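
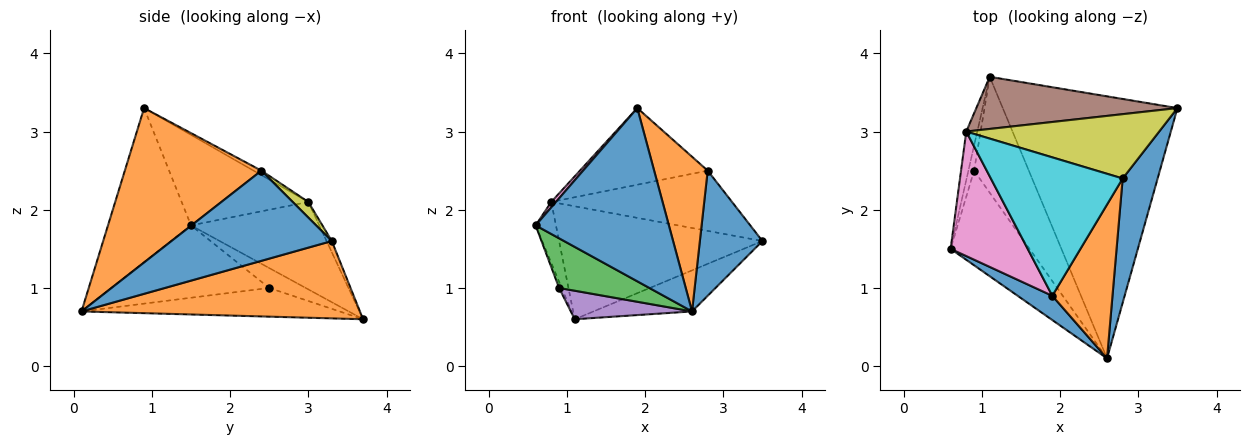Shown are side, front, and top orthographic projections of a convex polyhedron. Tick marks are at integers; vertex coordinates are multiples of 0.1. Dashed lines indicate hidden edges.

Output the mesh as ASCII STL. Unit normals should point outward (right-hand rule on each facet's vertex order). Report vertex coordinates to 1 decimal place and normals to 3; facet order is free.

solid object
 facet normal -0.525 -0.843 0.118
  outer loop
   vertex 1.9 0.9 3.3
   vertex 0.6 1.5 1.8
   vertex 2.6 0.1 0.7
  endloop
 endfacet
 facet normal 0.401 0.142 -0.905
  outer loop
   vertex 1.1 3.7 0.6
   vertex 3.5 3.3 1.6
   vertex 2.6 0.1 0.7
  endloop
 endfacet
 facet normal -0.630 -0.361 -0.687
  outer loop
   vertex 0.9 2.5 1.0
   vertex 2.6 0.1 0.7
   vertex 0.6 1.5 1.8
  endloop
 endfacet
 facet normal -0.959 0.069 -0.274
  outer loop
   vertex 0.9 2.5 1.0
   vertex 0.6 1.5 1.8
   vertex 1.1 3.7 0.6
  endloop
 endfacet
 facet normal -0.453 -0.213 -0.866
  outer loop
   vertex 0.9 2.5 1.0
   vertex 1.1 3.7 0.6
   vertex 2.6 0.1 0.7
  endloop
 endfacet
 facet normal -0.023 0.908 0.419
  outer loop
   vertex 0.8 3.0 2.1
   vertex 3.5 3.3 1.6
   vertex 1.1 3.7 0.6
  endloop
 endfacet
 facet normal -0.761 -0.028 0.648
  outer loop
   vertex 0.8 3.0 2.1
   vertex 0.6 1.5 1.8
   vertex 1.9 0.9 3.3
  endloop
 endfacet
 facet normal -0.980 0.155 -0.124
  outer loop
   vertex 0.8 3.0 2.1
   vertex 1.1 3.7 0.6
   vertex 0.6 1.5 1.8
  endloop
 endfacet
 facet normal 0.059 0.683 0.728
  outer loop
   vertex 2.8 2.4 2.5
   vertex 3.5 3.3 1.6
   vertex 0.8 3.0 2.1
  endloop
 endfacet
 facet normal -0.030 0.484 0.874
  outer loop
   vertex 2.8 2.4 2.5
   vertex 0.8 3.0 2.1
   vertex 1.9 0.9 3.3
  endloop
 endfacet
 facet normal 0.876 -0.342 0.340
  outer loop
   vertex 2.8 2.4 2.5
   vertex 2.6 0.1 0.7
   vertex 3.5 3.3 1.6
  endloop
 endfacet
 facet normal 0.875 -0.343 0.341
  outer loop
   vertex 2.8 2.4 2.5
   vertex 1.9 0.9 3.3
   vertex 2.6 0.1 0.7
  endloop
 endfacet
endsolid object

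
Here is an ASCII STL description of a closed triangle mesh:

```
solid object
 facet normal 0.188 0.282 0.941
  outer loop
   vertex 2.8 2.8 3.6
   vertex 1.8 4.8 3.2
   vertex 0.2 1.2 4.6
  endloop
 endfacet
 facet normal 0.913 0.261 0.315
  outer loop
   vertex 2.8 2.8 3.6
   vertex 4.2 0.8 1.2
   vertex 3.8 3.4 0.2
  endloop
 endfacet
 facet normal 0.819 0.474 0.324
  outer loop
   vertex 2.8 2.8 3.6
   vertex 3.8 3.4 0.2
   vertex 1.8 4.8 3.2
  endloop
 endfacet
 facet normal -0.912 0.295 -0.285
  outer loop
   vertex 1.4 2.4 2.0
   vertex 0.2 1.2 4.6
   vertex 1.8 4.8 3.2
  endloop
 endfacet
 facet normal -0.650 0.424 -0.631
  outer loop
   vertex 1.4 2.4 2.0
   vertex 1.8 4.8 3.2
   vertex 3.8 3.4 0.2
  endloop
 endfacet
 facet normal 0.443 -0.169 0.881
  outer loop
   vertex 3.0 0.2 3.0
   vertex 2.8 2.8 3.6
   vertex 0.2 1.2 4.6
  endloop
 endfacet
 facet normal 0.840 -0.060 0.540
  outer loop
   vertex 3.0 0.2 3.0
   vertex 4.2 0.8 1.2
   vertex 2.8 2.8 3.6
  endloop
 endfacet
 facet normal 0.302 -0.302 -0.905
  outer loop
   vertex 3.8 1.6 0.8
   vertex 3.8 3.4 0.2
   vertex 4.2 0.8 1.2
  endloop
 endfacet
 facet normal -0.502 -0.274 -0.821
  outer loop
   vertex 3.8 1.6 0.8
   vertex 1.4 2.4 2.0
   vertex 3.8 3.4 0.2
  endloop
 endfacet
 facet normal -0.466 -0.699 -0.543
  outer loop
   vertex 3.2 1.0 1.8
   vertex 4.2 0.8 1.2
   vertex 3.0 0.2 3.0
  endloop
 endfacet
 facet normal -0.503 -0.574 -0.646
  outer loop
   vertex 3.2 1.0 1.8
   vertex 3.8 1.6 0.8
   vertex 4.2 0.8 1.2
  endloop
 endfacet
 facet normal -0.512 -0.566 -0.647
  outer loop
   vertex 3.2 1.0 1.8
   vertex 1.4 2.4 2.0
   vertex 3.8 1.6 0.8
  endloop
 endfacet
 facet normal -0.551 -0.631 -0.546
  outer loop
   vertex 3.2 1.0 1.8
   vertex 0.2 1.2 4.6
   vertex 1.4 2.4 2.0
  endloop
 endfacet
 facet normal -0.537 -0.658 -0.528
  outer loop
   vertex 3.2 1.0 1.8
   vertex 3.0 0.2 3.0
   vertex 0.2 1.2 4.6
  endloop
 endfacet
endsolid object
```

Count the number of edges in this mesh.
21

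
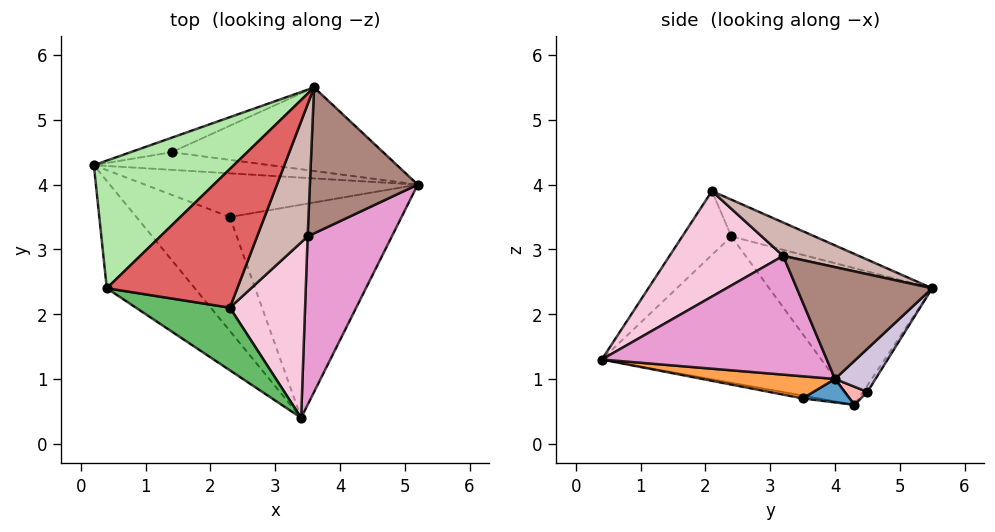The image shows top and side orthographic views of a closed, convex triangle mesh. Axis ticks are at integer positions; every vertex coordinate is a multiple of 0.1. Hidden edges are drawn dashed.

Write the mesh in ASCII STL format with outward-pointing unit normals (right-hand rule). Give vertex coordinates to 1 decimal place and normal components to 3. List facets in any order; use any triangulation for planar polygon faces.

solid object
 facet normal 0.085 0.100 -0.991
  outer loop
   vertex 2.3 3.5 0.7
   vertex 0.2 4.3 0.6
   vertex 5.2 4.0 1.0
  endloop
 endfacet
 facet normal -0.030 -0.200 -0.979
  outer loop
   vertex 2.3 3.5 0.7
   vertex 3.4 0.4 1.3
   vertex 0.2 4.3 0.6
  endloop
 endfacet
 facet normal 0.127 -0.145 -0.981
  outer loop
   vertex 2.3 3.5 0.7
   vertex 5.2 4.0 1.0
   vertex 3.4 0.4 1.3
  endloop
 endfacet
 facet normal -0.671 -0.623 -0.403
  outer loop
   vertex 0.4 2.4 3.2
   vertex 0.2 4.3 0.6
   vertex 3.4 0.4 1.3
  endloop
 endfacet
 facet normal -0.294 -0.852 0.433
  outer loop
   vertex 0.4 2.4 3.2
   vertex 3.4 0.4 1.3
   vertex 2.3 2.1 3.9
  endloop
 endfacet
 facet normal -0.518 0.671 0.530
  outer loop
   vertex 0.4 2.4 3.2
   vertex 3.6 5.5 2.4
   vertex 0.2 4.3 0.6
  endloop
 endfacet
 facet normal -0.240 0.467 0.851
  outer loop
   vertex 0.4 2.4 3.2
   vertex 2.3 2.1 3.9
   vertex 3.6 5.5 2.4
  endloop
 endfacet
 facet normal 0.096 0.355 -0.930
  outer loop
   vertex 1.4 4.5 0.8
   vertex 5.2 4.0 1.0
   vertex 0.2 4.3 0.6
  endloop
 endfacet
 facet normal -0.072 0.887 -0.456
  outer loop
   vertex 1.4 4.5 0.8
   vertex 0.2 4.3 0.6
   vertex 3.6 5.5 2.4
  endloop
 endfacet
 facet normal 0.133 0.748 -0.650
  outer loop
   vertex 1.4 4.5 0.8
   vertex 3.6 5.5 2.4
   vertex 5.2 4.0 1.0
  endloop
 endfacet
 facet normal 0.715 0.119 0.689
  outer loop
   vertex 3.5 3.2 2.9
   vertex 5.2 4.0 1.0
   vertex 3.6 5.5 2.4
  endloop
 endfacet
 facet normal 0.544 0.156 0.824
  outer loop
   vertex 3.5 3.2 2.9
   vertex 3.6 5.5 2.4
   vertex 2.3 2.1 3.9
  endloop
 endfacet
 facet normal 0.768 -0.338 0.544
  outer loop
   vertex 3.5 3.2 2.9
   vertex 3.4 0.4 1.3
   vertex 5.2 4.0 1.0
  endloop
 endfacet
 facet normal 0.766 -0.339 0.546
  outer loop
   vertex 3.5 3.2 2.9
   vertex 2.3 2.1 3.9
   vertex 3.4 0.4 1.3
  endloop
 endfacet
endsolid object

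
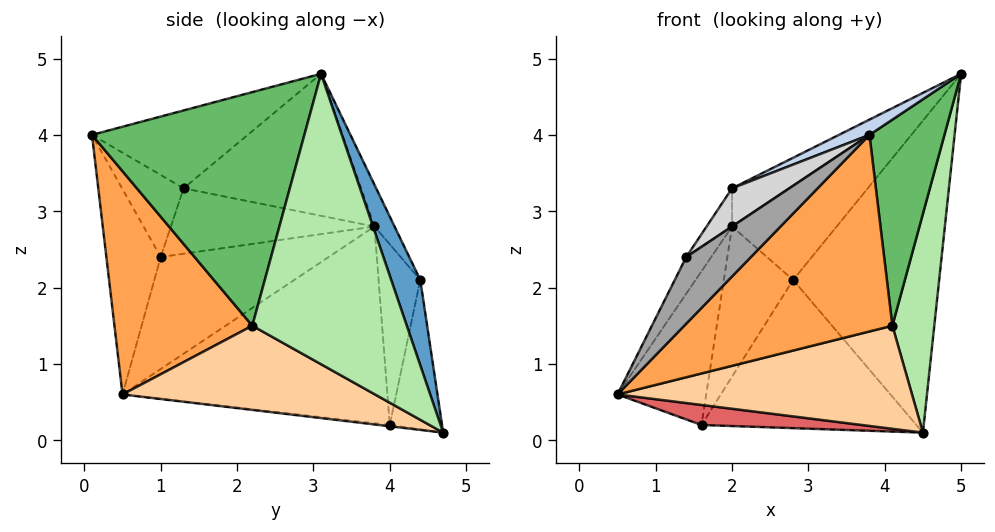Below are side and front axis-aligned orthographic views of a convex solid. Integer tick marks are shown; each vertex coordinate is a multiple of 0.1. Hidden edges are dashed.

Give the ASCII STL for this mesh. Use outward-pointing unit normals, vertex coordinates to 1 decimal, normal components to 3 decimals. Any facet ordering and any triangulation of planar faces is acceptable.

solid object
 facet normal 0.186 0.936 0.299
  outer loop
   vertex 2.8 4.4 2.1
   vertex 5.0 3.1 4.8
   vertex 4.5 4.7 0.1
  endloop
 endfacet
 facet normal -0.407 -0.080 0.910
  outer loop
   vertex 2.0 1.3 3.3
   vertex 3.8 0.1 4.0
   vertex 5.0 3.1 4.8
  endloop
 endfacet
 facet normal 0.466 -0.704 -0.535
  outer loop
   vertex 4.1 2.2 1.5
   vertex 3.8 0.1 4.0
   vertex 0.5 0.5 0.6
  endloop
 endfacet
 facet normal 0.423 -0.493 -0.760
  outer loop
   vertex 4.1 2.2 1.5
   vertex 0.5 0.5 0.6
   vertex 4.5 4.7 0.1
  endloop
 endfacet
 facet normal 0.930 -0.328 -0.164
  outer loop
   vertex 4.1 2.2 1.5
   vertex 5.0 3.1 4.8
   vertex 3.8 0.1 4.0
  endloop
 endfacet
 facet normal 0.948 -0.257 -0.188
  outer loop
   vertex 4.1 2.2 1.5
   vertex 4.5 4.7 0.1
   vertex 5.0 3.1 4.8
  endloop
 endfacet
 facet normal -0.007 -0.111 -0.994
  outer loop
   vertex 1.6 4.0 0.2
   vertex 4.5 4.7 0.1
   vertex 0.5 0.5 0.6
  endloop
 endfacet
 facet normal -0.236 0.970 -0.055
  outer loop
   vertex 1.6 4.0 0.2
   vertex 2.8 4.4 2.1
   vertex 4.5 4.7 0.1
  endloop
 endfacet
 facet normal -0.160 0.832 0.531
  outer loop
   vertex 2.0 3.8 2.8
   vertex 5.0 3.1 4.8
   vertex 2.8 4.4 2.1
  endloop
 endfacet
 facet normal -0.519 0.168 0.838
  outer loop
   vertex 2.0 3.8 2.8
   vertex 2.0 1.3 3.3
   vertex 5.0 3.1 4.8
  endloop
 endfacet
 facet normal -0.510 0.848 0.144
  outer loop
   vertex 2.0 3.8 2.8
   vertex 2.8 4.4 2.1
   vertex 1.6 4.0 0.2
  endloop
 endfacet
 facet normal -0.935 0.313 0.168
  outer loop
   vertex 2.0 3.8 2.8
   vertex 1.6 4.0 0.2
   vertex 0.5 0.5 0.6
  endloop
 endfacet
 facet normal -0.901 0.134 0.413
  outer loop
   vertex 1.4 1.0 2.4
   vertex 2.0 3.8 2.8
   vertex 0.5 0.5 0.6
  endloop
 endfacet
 facet normal -0.843 0.105 0.527
  outer loop
   vertex 1.4 1.0 2.4
   vertex 2.0 1.3 3.3
   vertex 2.0 3.8 2.8
  endloop
 endfacet
 facet normal -0.567 -0.675 0.471
  outer loop
   vertex 1.4 1.0 2.4
   vertex 0.5 0.5 0.6
   vertex 3.8 0.1 4.0
  endloop
 endfacet
 facet normal -0.596 -0.554 0.582
  outer loop
   vertex 1.4 1.0 2.4
   vertex 3.8 0.1 4.0
   vertex 2.0 1.3 3.3
  endloop
 endfacet
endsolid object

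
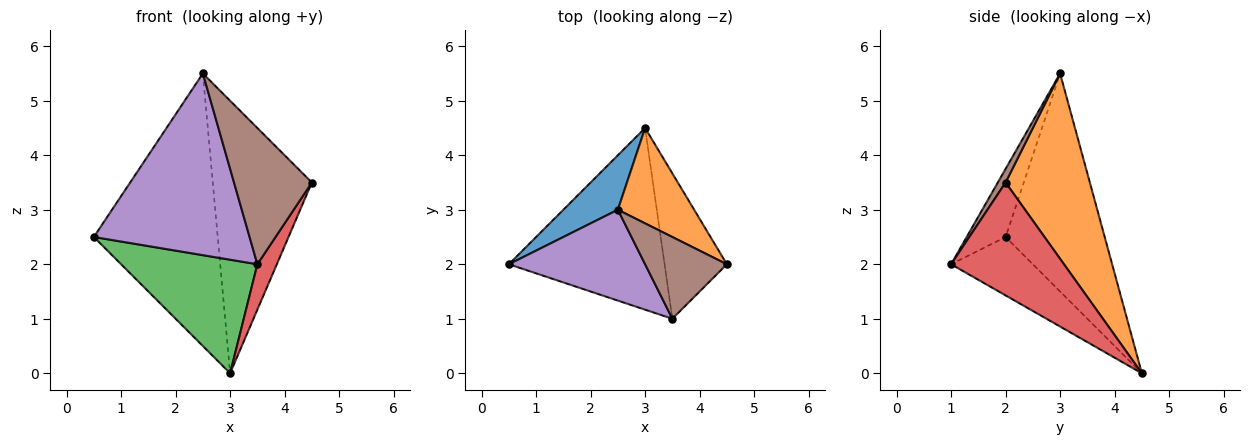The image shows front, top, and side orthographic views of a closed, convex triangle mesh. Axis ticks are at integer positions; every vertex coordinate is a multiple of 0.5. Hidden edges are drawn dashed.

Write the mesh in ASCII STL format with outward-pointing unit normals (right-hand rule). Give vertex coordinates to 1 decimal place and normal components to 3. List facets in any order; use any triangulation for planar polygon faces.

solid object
 facet normal -0.617 0.772 0.154
  outer loop
   vertex 2.5 3.0 5.5
   vertex 3.0 4.5 0.0
   vertex 0.5 2.0 2.5
  endloop
 endfacet
 facet normal 0.626 0.736 0.258
  outer loop
   vertex 2.5 3.0 5.5
   vertex 4.5 2.0 3.5
   vertex 3.0 4.5 0.0
  endloop
 endfacet
 facet normal -0.303 -0.505 -0.808
  outer loop
   vertex 3.5 1.0 2.0
   vertex 0.5 2.0 2.5
   vertex 3.0 4.5 0.0
  endloop
 endfacet
 facet normal 0.866 -0.149 -0.478
  outer loop
   vertex 3.5 1.0 2.0
   vertex 3.0 4.5 0.0
   vertex 4.5 2.0 3.5
  endloop
 endfacet
 facet normal -0.218 -0.873 0.436
  outer loop
   vertex 3.5 1.0 2.0
   vertex 2.5 3.0 5.5
   vertex 0.5 2.0 2.5
  endloop
 endfacet
 facet normal 0.085 -0.854 0.513
  outer loop
   vertex 3.5 1.0 2.0
   vertex 4.5 2.0 3.5
   vertex 2.5 3.0 5.5
  endloop
 endfacet
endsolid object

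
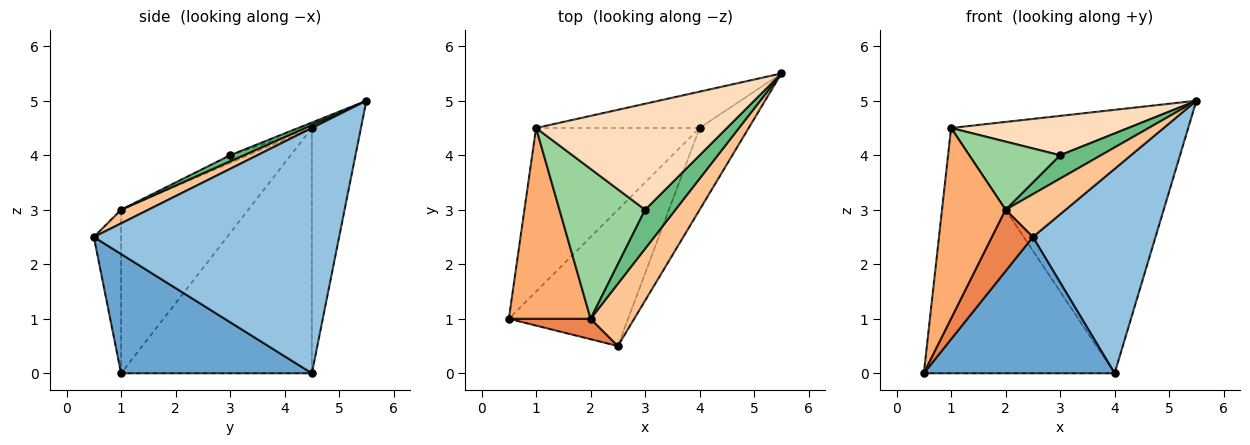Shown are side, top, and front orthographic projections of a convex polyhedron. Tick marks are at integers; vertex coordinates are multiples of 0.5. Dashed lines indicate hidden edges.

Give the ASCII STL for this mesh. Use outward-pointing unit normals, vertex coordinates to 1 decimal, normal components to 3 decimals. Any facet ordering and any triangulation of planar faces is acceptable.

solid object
 facet normal 0.577 -0.577 -0.577
  outer loop
   vertex 4.0 4.5 0.0
   vertex 2.5 0.5 2.5
   vertex 0.5 1.0 0.0
  endloop
 endfacet
 facet normal 0.880 -0.440 -0.176
  outer loop
   vertex 4.0 4.5 0.0
   vertex 5.5 5.5 5.0
   vertex 2.5 0.5 2.5
  endloop
 endfacet
 facet normal -0.640 0.640 -0.426
  outer loop
   vertex 1.0 4.5 4.5
   vertex 4.0 4.5 0.0
   vertex 0.5 1.0 0.0
  endloop
 endfacet
 facet normal -0.201 0.970 -0.134
  outer loop
   vertex 1.0 4.5 4.5
   vertex 5.5 5.5 5.0
   vertex 4.0 4.5 0.0
  endloop
 endfacet
 facet normal -0.535 -0.802 0.267
  outer loop
   vertex 2.0 1.0 3.0
   vertex 0.5 1.0 0.0
   vertex 2.5 0.5 2.5
  endloop
 endfacet
 facet normal -0.816 -0.408 0.408
  outer loop
   vertex 2.0 1.0 3.0
   vertex 1.0 4.5 4.5
   vertex 0.5 1.0 0.0
  endloop
 endfacet
 facet normal 0.249 -0.549 0.798
  outer loop
   vertex 2.0 1.0 3.0
   vertex 2.5 0.5 2.5
   vertex 5.5 5.5 5.0
  endloop
 endfacet
 facet normal -0.027 -0.348 0.937
  outer loop
   vertex 3.0 3.0 4.0
   vertex 5.5 5.5 5.0
   vertex 1.0 4.5 4.5
  endloop
 endfacet
 facet normal 0.169 -0.507 0.845
  outer loop
   vertex 3.0 3.0 4.0
   vertex 2.0 1.0 3.0
   vertex 5.5 5.5 5.0
  endloop
 endfacet
 facet normal -0.082 -0.412 0.907
  outer loop
   vertex 3.0 3.0 4.0
   vertex 1.0 4.5 4.5
   vertex 2.0 1.0 3.0
  endloop
 endfacet
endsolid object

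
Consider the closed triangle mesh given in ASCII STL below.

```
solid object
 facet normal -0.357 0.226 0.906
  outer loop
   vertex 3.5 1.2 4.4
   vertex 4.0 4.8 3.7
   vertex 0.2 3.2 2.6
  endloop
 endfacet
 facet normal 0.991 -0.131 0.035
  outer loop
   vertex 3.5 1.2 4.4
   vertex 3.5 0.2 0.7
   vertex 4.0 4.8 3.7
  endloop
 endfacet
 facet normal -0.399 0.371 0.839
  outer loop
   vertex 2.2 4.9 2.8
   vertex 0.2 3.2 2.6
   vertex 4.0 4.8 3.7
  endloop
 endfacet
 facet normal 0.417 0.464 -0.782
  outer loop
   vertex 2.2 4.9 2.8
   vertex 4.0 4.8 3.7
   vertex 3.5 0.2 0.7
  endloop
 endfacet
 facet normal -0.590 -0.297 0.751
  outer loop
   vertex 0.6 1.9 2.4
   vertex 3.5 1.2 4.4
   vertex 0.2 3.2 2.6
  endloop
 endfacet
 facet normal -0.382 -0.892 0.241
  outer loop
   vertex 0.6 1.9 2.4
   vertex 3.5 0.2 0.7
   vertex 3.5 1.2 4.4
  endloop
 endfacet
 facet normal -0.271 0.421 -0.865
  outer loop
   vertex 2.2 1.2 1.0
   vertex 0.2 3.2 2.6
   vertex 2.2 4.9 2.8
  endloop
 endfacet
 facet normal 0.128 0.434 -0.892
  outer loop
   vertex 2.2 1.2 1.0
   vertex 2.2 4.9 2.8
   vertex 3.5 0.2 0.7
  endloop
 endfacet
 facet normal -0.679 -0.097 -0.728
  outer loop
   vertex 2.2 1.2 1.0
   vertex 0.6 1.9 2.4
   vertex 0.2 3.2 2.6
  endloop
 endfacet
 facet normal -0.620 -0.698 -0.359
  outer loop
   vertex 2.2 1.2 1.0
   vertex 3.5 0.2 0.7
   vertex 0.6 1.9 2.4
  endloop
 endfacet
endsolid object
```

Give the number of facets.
10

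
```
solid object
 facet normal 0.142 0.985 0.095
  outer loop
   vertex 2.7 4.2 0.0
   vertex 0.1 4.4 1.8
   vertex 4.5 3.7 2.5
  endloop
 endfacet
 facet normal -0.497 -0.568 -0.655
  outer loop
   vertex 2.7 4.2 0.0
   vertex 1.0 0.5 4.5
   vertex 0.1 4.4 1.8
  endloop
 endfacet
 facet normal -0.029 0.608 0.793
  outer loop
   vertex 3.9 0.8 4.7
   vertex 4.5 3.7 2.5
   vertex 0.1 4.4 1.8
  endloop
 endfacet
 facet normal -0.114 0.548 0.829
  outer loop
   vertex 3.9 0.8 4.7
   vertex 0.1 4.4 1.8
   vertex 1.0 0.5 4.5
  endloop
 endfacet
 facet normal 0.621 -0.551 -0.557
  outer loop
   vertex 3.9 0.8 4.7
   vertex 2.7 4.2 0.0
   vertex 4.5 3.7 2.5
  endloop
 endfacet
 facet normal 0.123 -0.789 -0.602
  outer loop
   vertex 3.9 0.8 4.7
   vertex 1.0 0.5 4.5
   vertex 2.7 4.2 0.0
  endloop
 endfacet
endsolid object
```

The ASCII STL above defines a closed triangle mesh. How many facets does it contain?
6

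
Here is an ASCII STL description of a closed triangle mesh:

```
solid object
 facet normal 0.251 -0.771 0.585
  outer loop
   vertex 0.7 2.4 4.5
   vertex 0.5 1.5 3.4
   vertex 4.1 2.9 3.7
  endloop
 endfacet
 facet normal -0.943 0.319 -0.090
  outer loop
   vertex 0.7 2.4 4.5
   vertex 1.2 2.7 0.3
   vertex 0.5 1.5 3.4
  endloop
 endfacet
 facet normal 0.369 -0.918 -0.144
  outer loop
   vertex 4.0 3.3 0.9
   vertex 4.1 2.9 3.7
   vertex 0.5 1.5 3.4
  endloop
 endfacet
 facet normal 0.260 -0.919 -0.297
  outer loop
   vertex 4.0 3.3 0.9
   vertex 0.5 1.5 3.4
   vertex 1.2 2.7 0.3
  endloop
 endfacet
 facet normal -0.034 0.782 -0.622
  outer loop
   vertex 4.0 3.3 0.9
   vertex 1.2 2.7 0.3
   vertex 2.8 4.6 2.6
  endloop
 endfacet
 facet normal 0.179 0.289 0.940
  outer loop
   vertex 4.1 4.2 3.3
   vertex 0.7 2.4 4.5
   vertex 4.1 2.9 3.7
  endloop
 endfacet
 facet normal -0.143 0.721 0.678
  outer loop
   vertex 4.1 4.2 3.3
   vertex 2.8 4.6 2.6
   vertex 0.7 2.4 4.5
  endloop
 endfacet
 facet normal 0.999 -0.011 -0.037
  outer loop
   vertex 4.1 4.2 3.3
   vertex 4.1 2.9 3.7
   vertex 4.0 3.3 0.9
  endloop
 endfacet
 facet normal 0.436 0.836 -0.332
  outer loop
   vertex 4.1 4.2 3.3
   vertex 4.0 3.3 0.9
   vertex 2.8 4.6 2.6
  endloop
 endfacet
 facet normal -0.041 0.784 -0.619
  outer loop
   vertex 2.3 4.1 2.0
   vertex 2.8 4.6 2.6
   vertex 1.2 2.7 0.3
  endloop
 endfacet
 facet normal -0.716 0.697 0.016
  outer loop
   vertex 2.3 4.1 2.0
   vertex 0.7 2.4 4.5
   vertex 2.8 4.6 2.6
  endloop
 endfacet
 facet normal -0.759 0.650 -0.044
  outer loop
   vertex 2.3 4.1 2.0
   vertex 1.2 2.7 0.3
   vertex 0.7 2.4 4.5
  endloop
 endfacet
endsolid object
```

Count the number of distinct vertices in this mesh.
8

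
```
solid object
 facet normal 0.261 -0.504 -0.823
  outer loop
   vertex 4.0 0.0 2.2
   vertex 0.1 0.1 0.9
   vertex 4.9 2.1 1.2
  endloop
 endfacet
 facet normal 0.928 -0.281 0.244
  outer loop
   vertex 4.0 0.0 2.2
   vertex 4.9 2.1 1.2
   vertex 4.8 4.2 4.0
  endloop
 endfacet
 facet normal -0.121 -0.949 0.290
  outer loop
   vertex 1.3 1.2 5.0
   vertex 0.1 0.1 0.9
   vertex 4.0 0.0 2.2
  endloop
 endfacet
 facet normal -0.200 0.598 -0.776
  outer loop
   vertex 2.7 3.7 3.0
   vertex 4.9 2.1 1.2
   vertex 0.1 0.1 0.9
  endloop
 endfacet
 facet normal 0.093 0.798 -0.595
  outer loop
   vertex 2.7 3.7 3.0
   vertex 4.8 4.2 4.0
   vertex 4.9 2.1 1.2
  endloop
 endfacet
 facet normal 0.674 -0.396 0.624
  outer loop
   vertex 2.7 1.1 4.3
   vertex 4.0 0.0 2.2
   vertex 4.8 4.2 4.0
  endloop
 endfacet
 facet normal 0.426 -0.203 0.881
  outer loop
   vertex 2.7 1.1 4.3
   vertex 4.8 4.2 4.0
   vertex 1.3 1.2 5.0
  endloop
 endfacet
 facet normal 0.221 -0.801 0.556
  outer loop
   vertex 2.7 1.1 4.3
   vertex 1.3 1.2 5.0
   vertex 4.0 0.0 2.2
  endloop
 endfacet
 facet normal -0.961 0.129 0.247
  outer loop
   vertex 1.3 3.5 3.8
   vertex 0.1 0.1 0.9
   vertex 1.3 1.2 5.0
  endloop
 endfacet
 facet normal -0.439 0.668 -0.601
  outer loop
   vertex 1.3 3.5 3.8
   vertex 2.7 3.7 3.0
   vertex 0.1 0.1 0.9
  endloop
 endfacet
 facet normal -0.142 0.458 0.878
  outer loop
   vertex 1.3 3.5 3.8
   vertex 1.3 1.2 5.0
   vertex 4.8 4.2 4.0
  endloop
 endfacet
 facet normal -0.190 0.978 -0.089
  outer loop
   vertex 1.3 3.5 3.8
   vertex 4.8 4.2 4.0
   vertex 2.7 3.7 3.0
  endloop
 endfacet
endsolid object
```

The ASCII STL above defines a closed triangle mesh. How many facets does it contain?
12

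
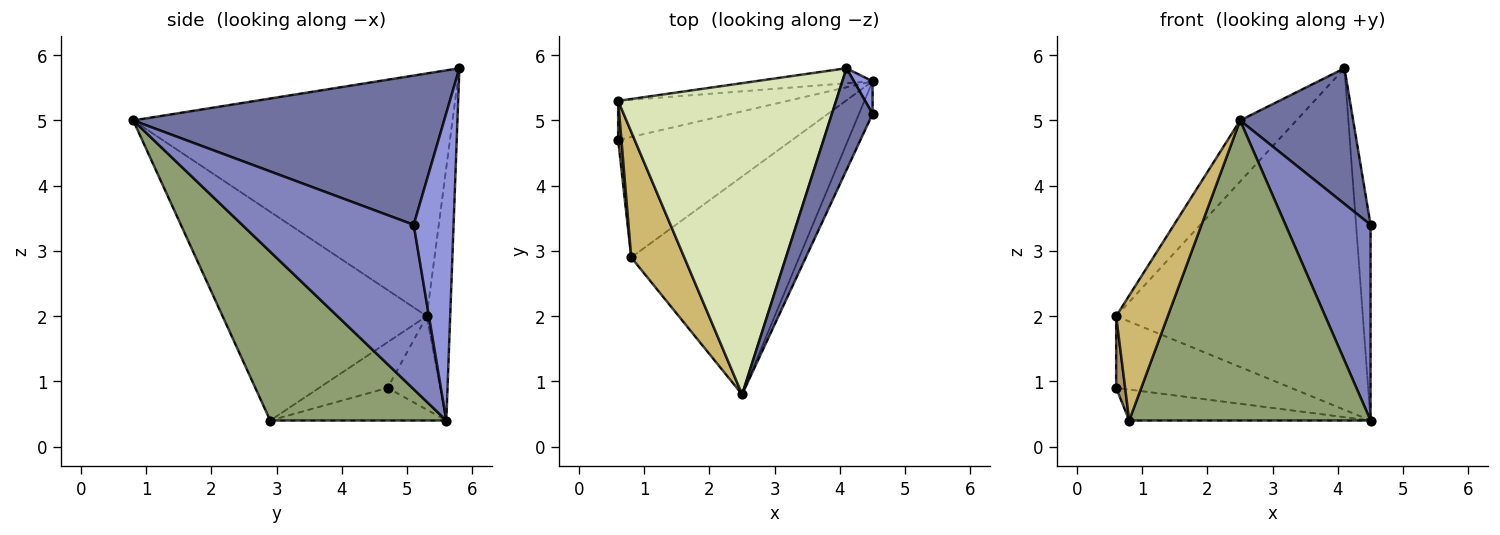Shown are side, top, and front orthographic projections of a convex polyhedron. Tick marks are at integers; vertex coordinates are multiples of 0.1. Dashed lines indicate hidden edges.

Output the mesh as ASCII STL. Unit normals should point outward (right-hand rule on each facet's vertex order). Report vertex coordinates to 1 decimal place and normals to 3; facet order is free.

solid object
 facet normal 0.910 -0.331 0.248
  outer loop
   vertex 4.1 5.8 5.8
   vertex 2.5 0.8 5.0
   vertex 4.5 5.1 3.4
  endloop
 endfacet
 facet normal 0.893 -0.443 -0.074
  outer loop
   vertex 4.5 5.6 0.4
   vertex 4.5 5.1 3.4
   vertex 2.5 0.8 5.0
  endloop
 endfacet
 facet normal 0.938 0.341 0.057
  outer loop
   vertex 4.5 5.6 0.4
   vertex 4.1 5.8 5.8
   vertex 4.5 5.1 3.4
  endloop
 endfacet
 facet normal -0.179 0.245 -0.953
  outer loop
   vertex 0.8 2.9 0.4
   vertex 0.6 4.7 0.9
   vertex 4.5 5.6 0.4
  endloop
 endfacet
 facet normal 0.508 -0.697 -0.506
  outer loop
   vertex 0.8 2.9 0.4
   vertex 4.5 5.6 0.4
   vertex 2.5 0.8 5.0
  endloop
 endfacet
 facet normal -0.255 0.849 -0.463
  outer loop
   vertex 0.6 5.3 2.0
   vertex 4.5 5.6 0.4
   vertex 0.6 4.7 0.9
  endloop
 endfacet
 facet normal -0.094 0.995 -0.044
  outer loop
   vertex 0.6 5.3 2.0
   vertex 4.1 5.8 5.8
   vertex 4.5 5.6 0.4
  endloop
 endfacet
 facet normal -0.738 0.130 0.662
  outer loop
   vertex 0.6 5.3 2.0
   vertex 2.5 0.8 5.0
   vertex 4.1 5.8 5.8
  endloop
 endfacet
 facet normal -0.989 -0.130 0.071
  outer loop
   vertex 0.6 5.3 2.0
   vertex 0.6 4.7 0.9
   vertex 0.8 2.9 0.4
  endloop
 endfacet
 facet normal -0.941 -0.238 0.239
  outer loop
   vertex 0.6 5.3 2.0
   vertex 0.8 2.9 0.4
   vertex 2.5 0.8 5.0
  endloop
 endfacet
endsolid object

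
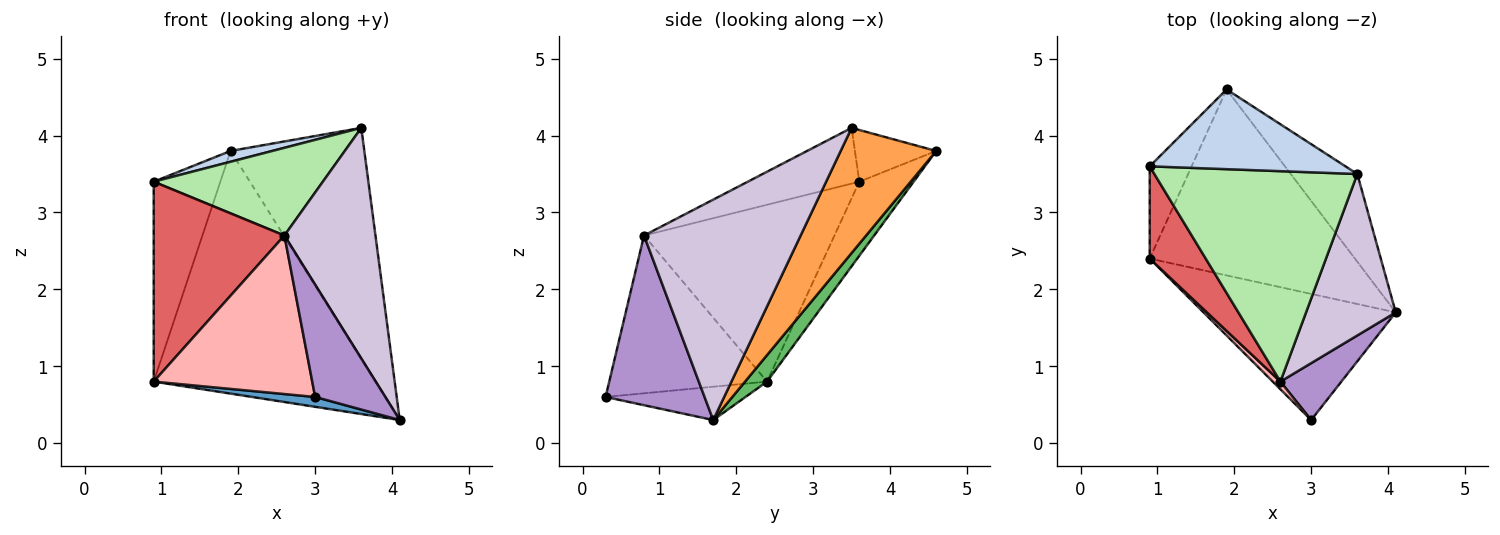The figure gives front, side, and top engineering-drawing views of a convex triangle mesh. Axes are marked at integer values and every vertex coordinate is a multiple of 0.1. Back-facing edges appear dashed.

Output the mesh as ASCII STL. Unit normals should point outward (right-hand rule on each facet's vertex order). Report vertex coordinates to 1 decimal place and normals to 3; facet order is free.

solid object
 facet normal -0.170 -0.077 -0.982
  outer loop
   vertex 0.9 2.4 0.8
   vertex 4.1 1.7 0.3
   vertex 3.0 0.3 0.6
  endloop
 endfacet
 facet normal -0.253 -0.130 0.959
  outer loop
   vertex 1.9 4.6 3.8
   vertex 0.9 3.6 3.4
   vertex 3.6 3.5 4.1
  endloop
 endfacet
 facet normal 0.555 0.778 -0.295
  outer loop
   vertex 1.9 4.6 3.8
   vertex 3.6 3.5 4.1
   vertex 4.1 1.7 0.3
  endloop
 endfacet
 facet normal -0.595 0.730 -0.337
  outer loop
   vertex 1.9 4.6 3.8
   vertex 0.9 2.4 0.8
   vertex 0.9 3.6 3.4
  endloop
 endfacet
 facet normal 0.078 0.791 -0.606
  outer loop
   vertex 1.9 4.6 3.8
   vertex 4.1 1.7 0.3
   vertex 0.9 2.4 0.8
  endloop
 endfacet
 facet normal -0.246 -0.373 0.895
  outer loop
   vertex 2.6 0.8 2.7
   vertex 3.6 3.5 4.1
   vertex 0.9 3.6 3.4
  endloop
 endfacet
 facet normal -0.798 -0.548 0.253
  outer loop
   vertex 2.6 0.8 2.7
   vertex 0.9 3.6 3.4
   vertex 0.9 2.4 0.8
  endloop
 endfacet
 facet normal -0.705 -0.708 0.034
  outer loop
   vertex 2.6 0.8 2.7
   vertex 0.9 2.4 0.8
   vertex 3.0 0.3 0.6
  endloop
 endfacet
 facet normal 0.783 -0.555 0.281
  outer loop
   vertex 2.6 0.8 2.7
   vertex 3.0 0.3 0.6
   vertex 4.1 1.7 0.3
  endloop
 endfacet
 facet normal 0.816 -0.474 0.332
  outer loop
   vertex 2.6 0.8 2.7
   vertex 4.1 1.7 0.3
   vertex 3.6 3.5 4.1
  endloop
 endfacet
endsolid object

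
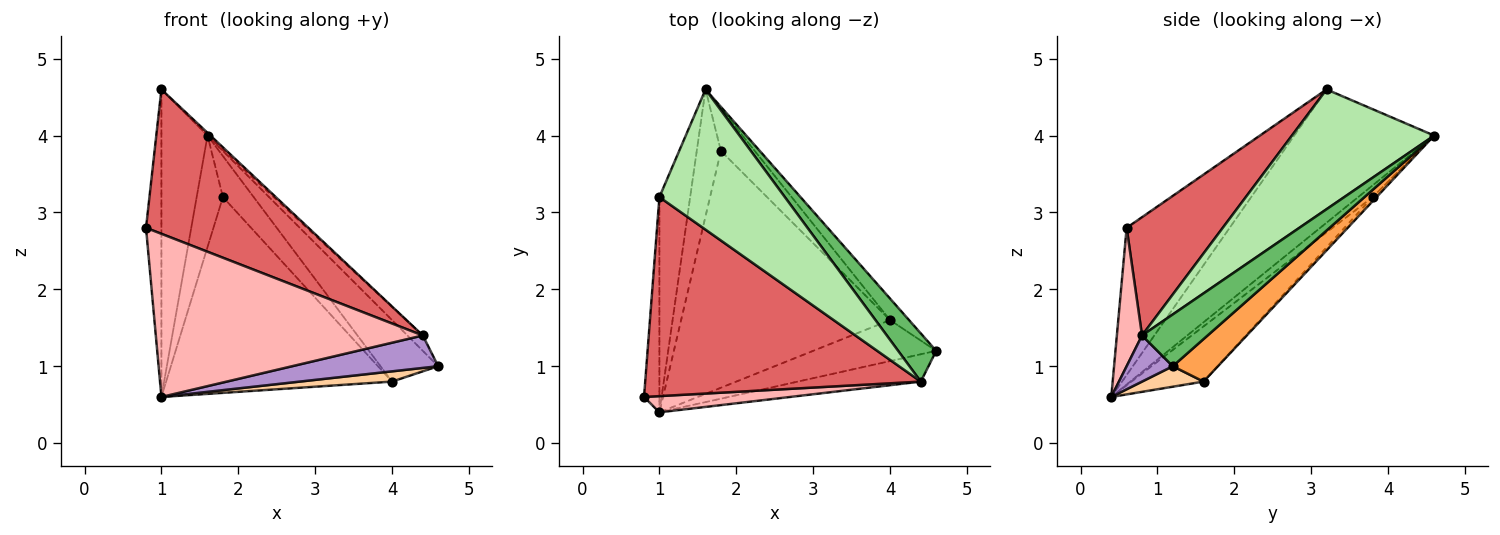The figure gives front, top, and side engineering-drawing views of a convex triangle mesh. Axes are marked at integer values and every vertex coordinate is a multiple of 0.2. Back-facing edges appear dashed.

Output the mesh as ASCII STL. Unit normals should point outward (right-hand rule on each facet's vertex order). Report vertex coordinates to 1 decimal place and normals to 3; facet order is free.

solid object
 facet normal -0.984 0.147 -0.103
  outer loop
   vertex 1.0 3.2 4.6
   vertex 1.0 0.4 0.6
   vertex 0.8 0.6 2.8
  endloop
 endfacet
 facet normal -0.928 0.306 -0.214
  outer loop
   vertex 1.0 3.2 4.6
   vertex 1.6 4.6 4.0
   vertex 1.0 0.4 0.6
  endloop
 endfacet
 facet normal 0.595 0.759 -0.266
  outer loop
   vertex 4.0 1.6 0.8
   vertex 1.6 4.6 4.0
   vertex 4.6 1.2 1.0
  endloop
 endfacet
 facet normal 0.160 -0.239 -0.958
  outer loop
   vertex 4.0 1.6 0.8
   vertex 4.6 1.2 1.0
   vertex 1.0 0.4 0.6
  endloop
 endfacet
 facet normal 0.792 0.186 0.582
  outer loop
   vertex 4.4 0.8 1.4
   vertex 4.6 1.2 1.0
   vertex 1.6 4.6 4.0
  endloop
 endfacet
 facet normal 0.691 0.014 0.723
  outer loop
   vertex 4.4 0.8 1.4
   vertex 1.6 4.6 4.0
   vertex 1.0 3.2 4.6
  endloop
 endfacet
 facet normal 0.328 -0.555 0.765
  outer loop
   vertex 4.4 0.8 1.4
   vertex 1.0 3.2 4.6
   vertex 0.8 0.6 2.8
  endloop
 endfacet
 facet normal 0.093 -0.991 0.099
  outer loop
   vertex 4.4 0.8 1.4
   vertex 0.8 0.6 2.8
   vertex 1.0 0.4 0.6
  endloop
 endfacet
 facet normal 0.235 -0.744 -0.626
  outer loop
   vertex 4.4 0.8 1.4
   vertex 1.0 0.4 0.6
   vertex 4.6 1.2 1.0
  endloop
 endfacet
 facet normal -0.342 0.620 -0.706
  outer loop
   vertex 1.8 3.8 3.2
   vertex 1.0 0.4 0.6
   vertex 1.6 4.6 4.0
  endloop
 endfacet
 facet normal -0.087 0.694 -0.715
  outer loop
   vertex 1.8 3.8 3.2
   vertex 1.6 4.6 4.0
   vertex 4.0 1.6 0.8
  endloop
 endfacet
 facet normal -0.199 0.624 -0.755
  outer loop
   vertex 1.8 3.8 3.2
   vertex 4.0 1.6 0.8
   vertex 1.0 0.4 0.6
  endloop
 endfacet
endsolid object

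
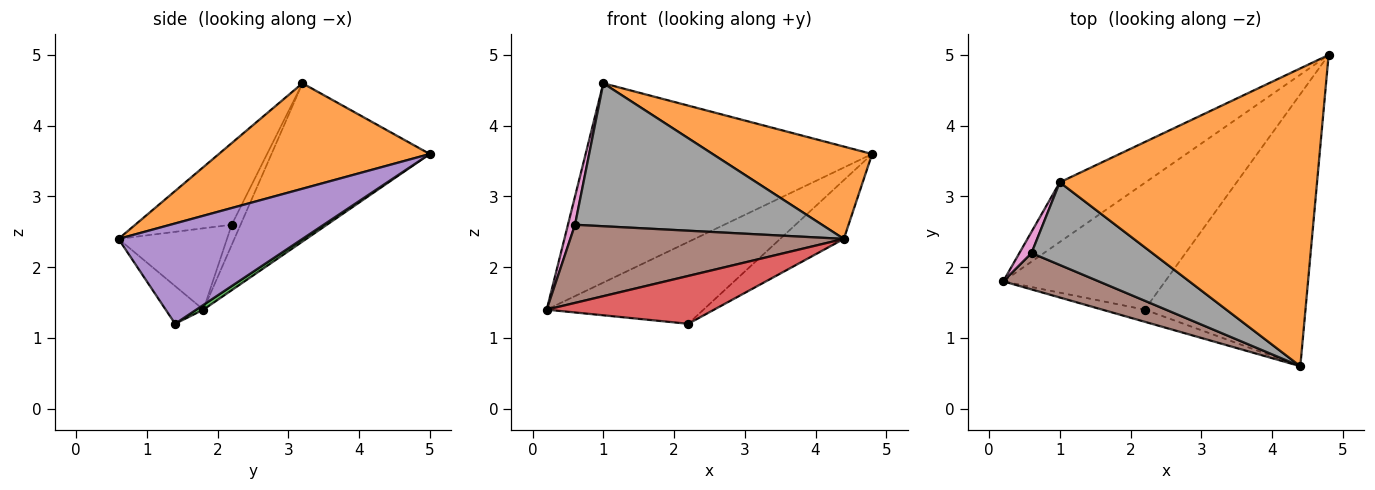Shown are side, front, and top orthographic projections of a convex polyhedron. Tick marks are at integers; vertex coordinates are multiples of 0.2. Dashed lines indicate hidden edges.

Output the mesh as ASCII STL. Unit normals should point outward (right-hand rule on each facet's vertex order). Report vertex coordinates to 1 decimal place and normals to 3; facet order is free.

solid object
 facet normal -0.468 0.847 -0.253
  outer loop
   vertex 1.0 3.2 4.6
   vertex 4.8 5.0 3.6
   vertex 0.2 1.8 1.4
  endloop
 endfacet
 facet normal 0.365 -0.276 0.889
  outer loop
   vertex 1.0 3.2 4.6
   vertex 4.4 0.6 2.4
   vertex 4.8 5.0 3.6
  endloop
 endfacet
 facet normal 0.024 0.542 -0.840
  outer loop
   vertex 2.2 1.4 1.2
   vertex 0.2 1.8 1.4
   vertex 4.8 5.0 3.6
  endloop
 endfacet
 facet normal -0.213 -0.947 -0.240
  outer loop
   vertex 2.2 1.4 1.2
   vertex 4.4 0.6 2.4
   vertex 0.2 1.8 1.4
  endloop
 endfacet
 facet normal 0.521 0.180 -0.834
  outer loop
   vertex 2.2 1.4 1.2
   vertex 4.8 5.0 3.6
   vertex 4.4 0.6 2.4
  endloop
 endfacet
 facet normal -0.338 -0.853 0.397
  outer loop
   vertex 0.6 2.2 2.6
   vertex 0.2 1.8 1.4
   vertex 4.4 0.6 2.4
  endloop
 endfacet
 facet normal -0.707 -0.566 0.424
  outer loop
   vertex 0.6 2.2 2.6
   vertex 1.0 3.2 4.6
   vertex 0.2 1.8 1.4
  endloop
 endfacet
 facet normal -0.320 -0.820 0.474
  outer loop
   vertex 0.6 2.2 2.6
   vertex 4.4 0.6 2.4
   vertex 1.0 3.2 4.6
  endloop
 endfacet
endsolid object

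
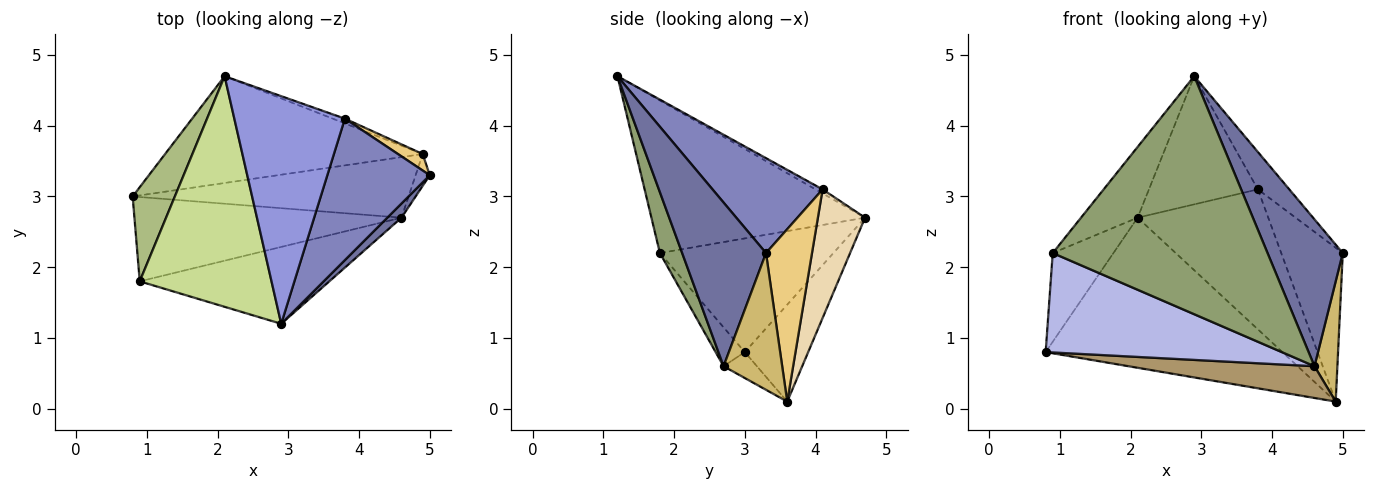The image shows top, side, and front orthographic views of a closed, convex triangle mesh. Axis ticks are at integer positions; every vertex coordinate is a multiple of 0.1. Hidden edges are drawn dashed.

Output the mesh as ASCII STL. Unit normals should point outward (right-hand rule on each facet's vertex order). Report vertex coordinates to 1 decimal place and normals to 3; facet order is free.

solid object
 facet normal 0.743 -0.666 0.064
  outer loop
   vertex 4.6 2.7 0.6
   vertex 5.0 3.3 2.2
   vertex 2.9 1.2 4.7
  endloop
 endfacet
 facet normal 0.667 0.190 0.720
  outer loop
   vertex 3.8 4.1 3.1
   vertex 2.9 1.2 4.7
   vertex 5.0 3.3 2.2
  endloop
 endfacet
 facet normal -0.032 0.490 0.871
  outer loop
   vertex 3.8 4.1 3.1
   vertex 2.1 4.7 2.7
   vertex 2.9 1.2 4.7
  endloop
 endfacet
 facet normal -0.094 -0.759 -0.644
  outer loop
   vertex 0.9 1.8 2.2
   vertex 0.8 3.0 0.8
   vertex 4.6 2.7 0.6
  endloop
 endfacet
 facet normal 0.098 -0.947 -0.306
  outer loop
   vertex 0.9 1.8 2.2
   vertex 4.6 2.7 0.6
   vertex 2.9 1.2 4.7
  endloop
 endfacet
 facet normal -0.891 0.312 0.331
  outer loop
   vertex 0.9 1.8 2.2
   vertex 2.1 4.7 2.7
   vertex 0.8 3.0 0.8
  endloop
 endfacet
 facet normal -0.742 0.197 0.641
  outer loop
   vertex 0.9 1.8 2.2
   vertex 2.9 1.2 4.7
   vertex 2.1 4.7 2.7
  endloop
 endfacet
 facet normal -0.213 0.796 -0.566
  outer loop
   vertex 4.9 3.6 0.1
   vertex 0.8 3.0 0.8
   vertex 2.1 4.7 2.7
  endloop
 endfacet
 facet normal -0.083 -0.463 -0.883
  outer loop
   vertex 4.9 3.6 0.1
   vertex 4.6 2.7 0.6
   vertex 0.8 3.0 0.8
  endloop
 endfacet
 facet normal 0.927 -0.362 -0.096
  outer loop
   vertex 4.9 3.6 0.1
   vertex 5.0 3.3 2.2
   vertex 4.6 2.7 0.6
  endloop
 endfacet
 facet normal 0.596 0.798 0.086
  outer loop
   vertex 4.9 3.6 0.1
   vertex 3.8 4.1 3.1
   vertex 5.0 3.3 2.2
  endloop
 endfacet
 facet normal 0.339 0.940 -0.032
  outer loop
   vertex 4.9 3.6 0.1
   vertex 2.1 4.7 2.7
   vertex 3.8 4.1 3.1
  endloop
 endfacet
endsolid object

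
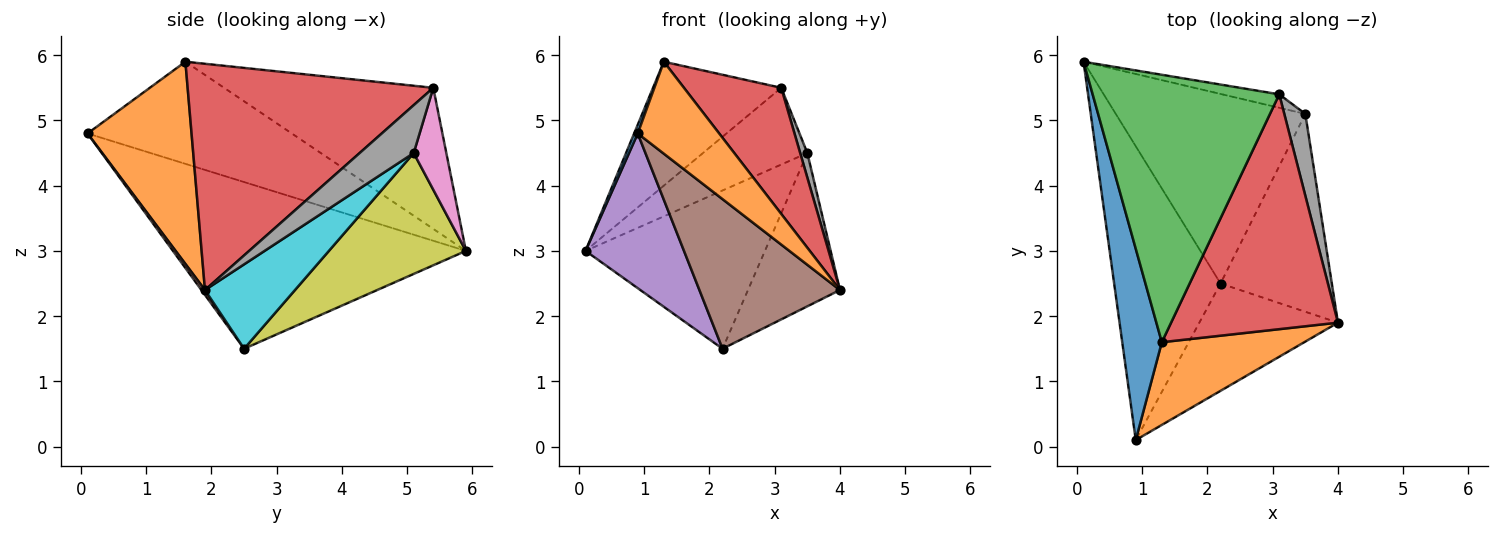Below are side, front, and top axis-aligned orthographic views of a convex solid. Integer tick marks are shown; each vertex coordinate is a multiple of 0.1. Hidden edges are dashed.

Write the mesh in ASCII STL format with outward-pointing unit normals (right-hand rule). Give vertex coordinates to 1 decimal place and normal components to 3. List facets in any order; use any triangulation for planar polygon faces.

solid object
 facet normal -0.932 -0.016 0.361
  outer loop
   vertex 1.3 1.6 5.9
   vertex 0.1 5.9 3.0
   vertex 0.9 0.1 4.8
  endloop
 endfacet
 facet normal 0.689 -0.539 0.485
  outer loop
   vertex 1.3 1.6 5.9
   vertex 0.9 0.1 4.8
   vertex 4.0 1.9 2.4
  endloop
 endfacet
 facet normal -0.566 0.347 0.748
  outer loop
   vertex 3.1 5.4 5.5
   vertex 0.1 5.9 3.0
   vertex 1.3 1.6 5.9
  endloop
 endfacet
 facet normal 0.767 -0.304 0.565
  outer loop
   vertex 3.1 5.4 5.5
   vertex 1.3 1.6 5.9
   vertex 4.0 1.9 2.4
  endloop
 endfacet
 facet normal -0.811 -0.273 -0.518
  outer loop
   vertex 2.2 2.5 1.5
   vertex 0.9 0.1 4.8
   vertex 0.1 5.9 3.0
  endloop
 endfacet
 facet normal 0.021 -0.812 -0.583
  outer loop
   vertex 2.2 2.5 1.5
   vertex 4.0 1.9 2.4
   vertex 0.9 0.1 4.8
  endloop
 endfacet
 facet normal 0.294 0.941 -0.165
  outer loop
   vertex 3.5 5.1 4.5
   vertex 0.1 5.9 3.0
   vertex 3.1 5.4 5.5
  endloop
 endfacet
 facet normal 0.909 -0.120 0.400
  outer loop
   vertex 3.5 5.1 4.5
   vertex 3.1 5.4 5.5
   vertex 4.0 1.9 2.4
  endloop
 endfacet
 facet normal 0.440 0.576 -0.689
  outer loop
   vertex 3.5 5.1 4.5
   vertex 2.2 2.5 1.5
   vertex 0.1 5.9 3.0
  endloop
 endfacet
 facet normal 0.514 0.525 -0.678
  outer loop
   vertex 3.5 5.1 4.5
   vertex 4.0 1.9 2.4
   vertex 2.2 2.5 1.5
  endloop
 endfacet
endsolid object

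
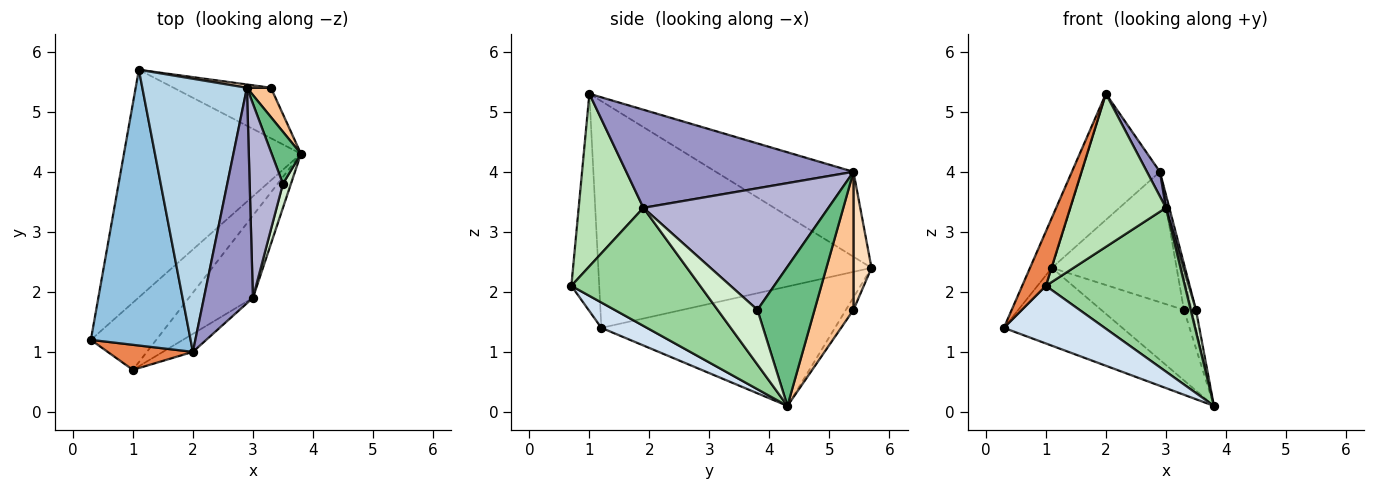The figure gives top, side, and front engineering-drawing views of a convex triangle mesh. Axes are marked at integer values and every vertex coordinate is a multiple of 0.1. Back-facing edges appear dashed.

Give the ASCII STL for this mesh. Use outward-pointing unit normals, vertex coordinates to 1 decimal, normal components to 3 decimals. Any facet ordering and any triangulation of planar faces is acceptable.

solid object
 facet normal -0.538 0.273 -0.798
  outer loop
   vertex 1.1 5.7 2.4
   vertex 3.8 4.3 0.1
   vertex 0.3 1.2 1.4
  endloop
 endfacet
 facet normal -0.913 0.073 0.402
  outer loop
   vertex 2.0 1.0 5.3
   vertex 1.1 5.7 2.4
   vertex 0.3 1.2 1.4
  endloop
 endfacet
 facet normal -0.593 0.337 0.731
  outer loop
   vertex 2.9 5.4 4.0
   vertex 1.1 5.7 2.4
   vertex 2.0 1.0 5.3
  endloop
 endfacet
 facet normal 0.282 -0.624 -0.728
  outer loop
   vertex 1.0 0.7 2.1
   vertex 0.3 1.2 1.4
   vertex 3.8 4.3 0.1
  endloop
 endfacet
 facet normal -0.730 -0.621 0.286
  outer loop
   vertex 1.0 0.7 2.1
   vertex 2.0 1.0 5.3
   vertex 0.3 1.2 1.4
  endloop
 endfacet
 facet normal -0.074 0.811 -0.581
  outer loop
   vertex 3.3 5.4 1.7
   vertex 3.8 4.3 0.1
   vertex 1.1 5.7 2.4
  endloop
 endfacet
 facet normal 0.966 0.195 0.168
  outer loop
   vertex 3.3 5.4 1.7
   vertex 2.9 5.4 4.0
   vertex 3.8 4.3 0.1
  endloop
 endfacet
 facet normal 0.143 0.989 0.025
  outer loop
   vertex 3.3 5.4 1.7
   vertex 1.1 5.7 2.4
   vertex 2.9 5.4 4.0
  endloop
 endfacet
 facet normal 0.976 0.071 0.205
  outer loop
   vertex 3.5 3.8 1.7
   vertex 3.8 4.3 0.1
   vertex 2.9 5.4 4.0
  endloop
 endfacet
 facet normal 0.638 -0.688 -0.346
  outer loop
   vertex 3.0 1.9 3.4
   vertex 1.0 0.7 2.1
   vertex 3.8 4.3 0.1
  endloop
 endfacet
 facet normal 0.558 -0.824 -0.097
  outer loop
   vertex 3.0 1.9 3.4
   vertex 2.0 1.0 5.3
   vertex 1.0 0.7 2.1
  endloop
 endfacet
 facet normal 0.981 -0.130 0.143
  outer loop
   vertex 3.0 1.9 3.4
   vertex 3.8 4.3 0.1
   vertex 3.5 3.8 1.7
  endloop
 endfacet
 facet normal 0.894 -0.051 0.446
  outer loop
   vertex 3.0 1.9 3.4
   vertex 2.9 5.4 4.0
   vertex 2.0 1.0 5.3
  endloop
 endfacet
 facet normal 0.964 -0.018 0.264
  outer loop
   vertex 3.0 1.9 3.4
   vertex 3.5 3.8 1.7
   vertex 2.9 5.4 4.0
  endloop
 endfacet
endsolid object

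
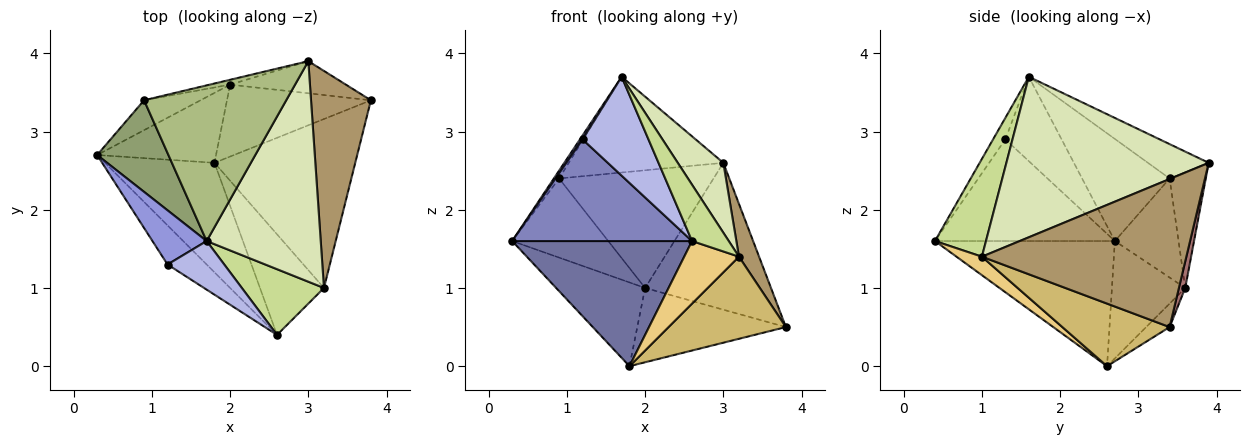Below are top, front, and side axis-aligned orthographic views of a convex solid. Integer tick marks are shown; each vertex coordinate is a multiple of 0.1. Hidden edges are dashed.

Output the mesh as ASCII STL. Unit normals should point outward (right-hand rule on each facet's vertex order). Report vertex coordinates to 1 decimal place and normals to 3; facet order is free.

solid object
 facet normal -0.601 -0.601 -0.526
  outer loop
   vertex 1.8 2.6 0.0
   vertex 2.6 0.4 1.6
   vertex 0.3 2.7 1.6
  endloop
 endfacet
 facet normal -0.682 -0.682 -0.262
  outer loop
   vertex 1.2 1.3 2.9
   vertex 0.3 2.7 1.6
   vertex 2.6 0.4 1.6
  endloop
 endfacet
 facet normal -0.841 -0.039 0.540
  outer loop
   vertex 1.2 1.3 2.9
   vertex 1.7 1.6 3.7
   vertex 0.3 2.7 1.6
  endloop
 endfacet
 facet normal -0.165 -0.885 0.435
  outer loop
   vertex 1.2 1.3 2.9
   vertex 2.6 0.4 1.6
   vertex 1.7 1.6 3.7
  endloop
 endfacet
 facet normal -0.819 0.049 0.572
  outer loop
   vertex 0.9 3.4 2.4
   vertex 0.3 2.7 1.6
   vertex 1.7 1.6 3.7
  endloop
 endfacet
 facet normal -0.202 0.513 0.834
  outer loop
   vertex 0.9 3.4 2.4
   vertex 1.7 1.6 3.7
   vertex 3.0 3.9 2.6
  endloop
 endfacet
 facet normal 0.671 -0.483 0.563
  outer loop
   vertex 3.2 1.0 1.4
   vertex 1.7 1.6 3.7
   vertex 2.6 0.4 1.6
  endloop
 endfacet
 facet normal 0.802 -0.181 0.570
  outer loop
   vertex 3.2 1.0 1.4
   vertex 3.0 3.9 2.6
   vertex 1.7 1.6 3.7
  endloop
 endfacet
 facet normal 0.923 -0.091 0.373
  outer loop
   vertex 3.2 1.0 1.4
   vertex 3.8 3.4 0.5
   vertex 3.0 3.9 2.6
  endloop
 endfacet
 facet normal 0.371 -0.406 -0.835
  outer loop
   vertex 3.2 1.0 1.4
   vertex 1.8 2.6 0.0
   vertex 3.8 3.4 0.5
  endloop
 endfacet
 facet normal 0.238 -0.513 -0.825
  outer loop
   vertex 3.2 1.0 1.4
   vertex 2.6 0.4 1.6
   vertex 1.8 2.6 0.0
  endloop
 endfacet
 facet normal -0.113 0.714 -0.691
  outer loop
   vertex 2.0 3.6 1.0
   vertex 3.8 3.4 0.5
   vertex 1.8 2.6 0.0
  endloop
 endfacet
 facet normal 0.049 0.976 -0.214
  outer loop
   vertex 2.0 3.6 1.0
   vertex 3.0 3.9 2.6
   vertex 3.8 3.4 0.5
  endloop
 endfacet
 facet normal -0.228 0.973 -0.040
  outer loop
   vertex 2.0 3.6 1.0
   vertex 0.9 3.4 2.4
   vertex 3.0 3.9 2.6
  endloop
 endfacet
 facet normal -0.535 0.649 -0.542
  outer loop
   vertex 2.0 3.6 1.0
   vertex 1.8 2.6 0.0
   vertex 0.3 2.7 1.6
  endloop
 endfacet
 facet normal -0.527 0.795 -0.300
  outer loop
   vertex 2.0 3.6 1.0
   vertex 0.3 2.7 1.6
   vertex 0.9 3.4 2.4
  endloop
 endfacet
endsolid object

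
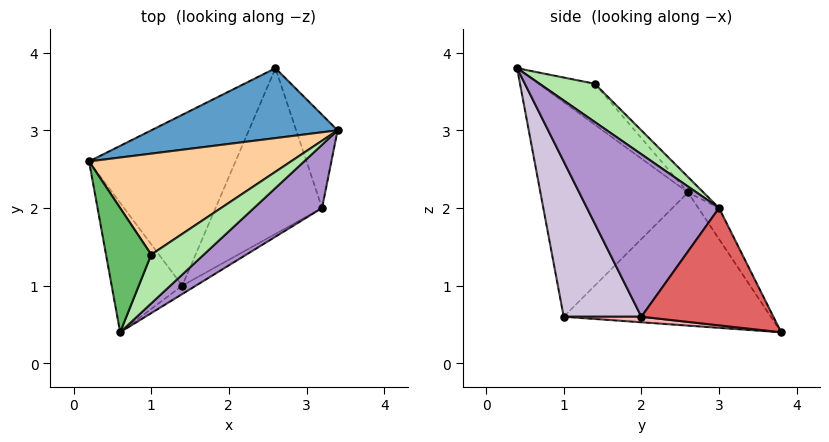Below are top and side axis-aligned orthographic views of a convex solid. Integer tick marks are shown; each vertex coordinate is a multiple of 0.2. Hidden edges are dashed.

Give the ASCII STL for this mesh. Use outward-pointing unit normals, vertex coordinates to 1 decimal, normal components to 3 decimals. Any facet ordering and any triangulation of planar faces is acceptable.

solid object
 facet normal -0.080 0.875 0.477
  outer loop
   vertex 2.6 3.8 0.4
   vertex 0.2 2.6 2.2
   vertex 3.4 3.0 2.0
  endloop
 endfacet
 facet normal -0.882 -0.371 -0.290
  outer loop
   vertex 1.4 1.0 0.6
   vertex 0.6 0.4 3.8
   vertex 0.2 2.6 2.2
  endloop
 endfacet
 facet normal -0.655 0.229 -0.720
  outer loop
   vertex 1.4 1.0 0.6
   vertex 0.2 2.6 2.2
   vertex 2.6 3.8 0.4
  endloop
 endfacet
 facet normal -0.051 0.744 0.667
  outer loop
   vertex 1.0 1.4 3.6
   vertex 3.4 3.0 2.0
   vertex 0.2 2.6 2.2
  endloop
 endfacet
 facet normal -0.620 0.385 0.684
  outer loop
   vertex 1.0 1.4 3.6
   vertex 0.2 2.6 2.2
   vertex 0.6 0.4 3.8
  endloop
 endfacet
 facet normal 0.587 -0.073 0.807
  outer loop
   vertex 1.0 1.4 3.6
   vertex 0.6 0.4 3.8
   vertex 3.4 3.0 2.0
  endloop
 endfacet
 facet normal 0.909 0.267 -0.321
  outer loop
   vertex 3.2 2.0 0.6
   vertex 2.6 3.8 0.4
   vertex 3.4 3.0 2.0
  endloop
 endfacet
 facet normal 0.052 -0.093 -0.994
  outer loop
   vertex 3.2 2.0 0.6
   vertex 1.4 1.0 0.6
   vertex 2.6 3.8 0.4
  endloop
 endfacet
 facet normal 0.746 -0.587 0.313
  outer loop
   vertex 3.2 2.0 0.6
   vertex 3.4 3.0 2.0
   vertex 0.6 0.4 3.8
  endloop
 endfacet
 facet normal 0.485 -0.873 -0.042
  outer loop
   vertex 3.2 2.0 0.6
   vertex 0.6 0.4 3.8
   vertex 1.4 1.0 0.6
  endloop
 endfacet
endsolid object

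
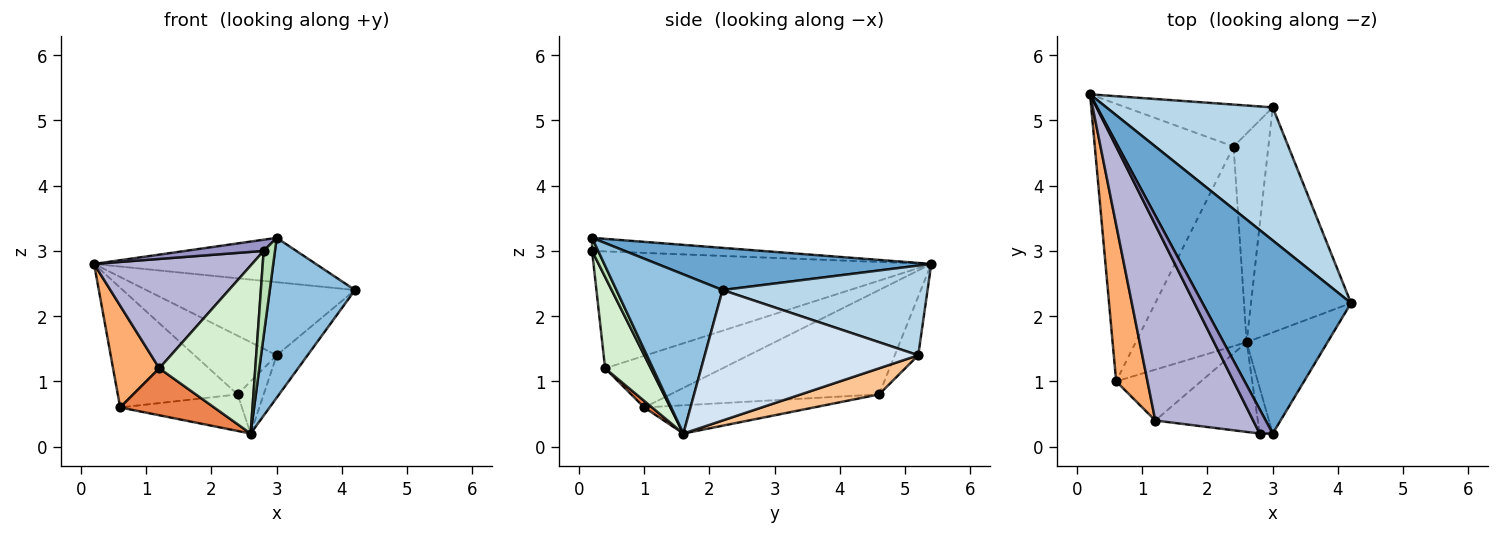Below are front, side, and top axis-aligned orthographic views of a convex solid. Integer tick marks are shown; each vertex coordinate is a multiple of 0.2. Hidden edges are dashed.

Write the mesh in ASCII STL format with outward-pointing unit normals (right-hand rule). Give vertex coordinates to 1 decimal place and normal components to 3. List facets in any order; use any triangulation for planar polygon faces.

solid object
 facet normal 0.267 0.216 0.939
  outer loop
   vertex 3.0 0.2 3.2
   vertex 4.2 2.2 2.4
   vertex 0.2 5.4 2.8
  endloop
 endfacet
 facet normal 0.725 -0.582 -0.368
  outer loop
   vertex 2.6 1.6 0.2
   vertex 4.2 2.2 2.4
   vertex 3.0 0.2 3.2
  endloop
 endfacet
 facet normal 0.427 0.435 0.793
  outer loop
   vertex 3.0 5.2 1.4
   vertex 0.2 5.4 2.8
   vertex 4.2 2.2 2.4
  endloop
 endfacet
 facet normal 0.788 0.114 -0.604
  outer loop
   vertex 3.0 5.2 1.4
   vertex 4.2 2.2 2.4
   vertex 2.6 1.6 0.2
  endloop
 endfacet
 facet normal 0.056 -0.677 -0.734
  outer loop
   vertex 1.2 0.4 1.2
   vertex 0.6 1.0 0.6
   vertex 2.6 1.6 0.2
  endloop
 endfacet
 facet normal -0.810 -0.319 0.491
  outer loop
   vertex 1.2 0.4 1.2
   vertex 0.2 5.4 2.8
   vertex 0.6 1.0 0.6
  endloop
 endfacet
 facet normal 0.588 0.196 -0.784
  outer loop
   vertex 2.4 4.6 0.8
   vertex 3.0 5.2 1.4
   vertex 2.6 1.6 0.2
  endloop
 endfacet
 facet normal -0.243 0.175 -0.954
  outer loop
   vertex 2.4 4.6 0.8
   vertex 2.6 1.6 0.2
   vertex 0.6 1.0 0.6
  endloop
 endfacet
 facet normal -0.226 0.793 -0.566
  outer loop
   vertex 2.4 4.6 0.8
   vertex 0.2 5.4 2.8
   vertex 3.0 5.2 1.4
  endloop
 endfacet
 facet normal -0.568 0.326 -0.755
  outer loop
   vertex 2.4 4.6 0.8
   vertex 0.6 1.0 0.6
   vertex 0.2 5.4 2.8
  endloop
 endfacet
 facet normal 0.428 -0.796 -0.428
  outer loop
   vertex 2.8 0.2 3.0
   vertex 2.6 1.6 0.2
   vertex 3.0 0.2 3.2
  endloop
 endfacet
 facet normal 0.387 -0.813 -0.434
  outer loop
   vertex 2.8 0.2 3.0
   vertex 1.2 0.4 1.2
   vertex 2.6 1.6 0.2
  endloop
 endfacet
 facet normal -0.672 -0.310 0.672
  outer loop
   vertex 2.8 0.2 3.0
   vertex 3.0 0.2 3.2
   vertex 0.2 5.4 2.8
  endloop
 endfacet
 facet normal -0.722 -0.338 0.604
  outer loop
   vertex 2.8 0.2 3.0
   vertex 0.2 5.4 2.8
   vertex 1.2 0.4 1.2
  endloop
 endfacet
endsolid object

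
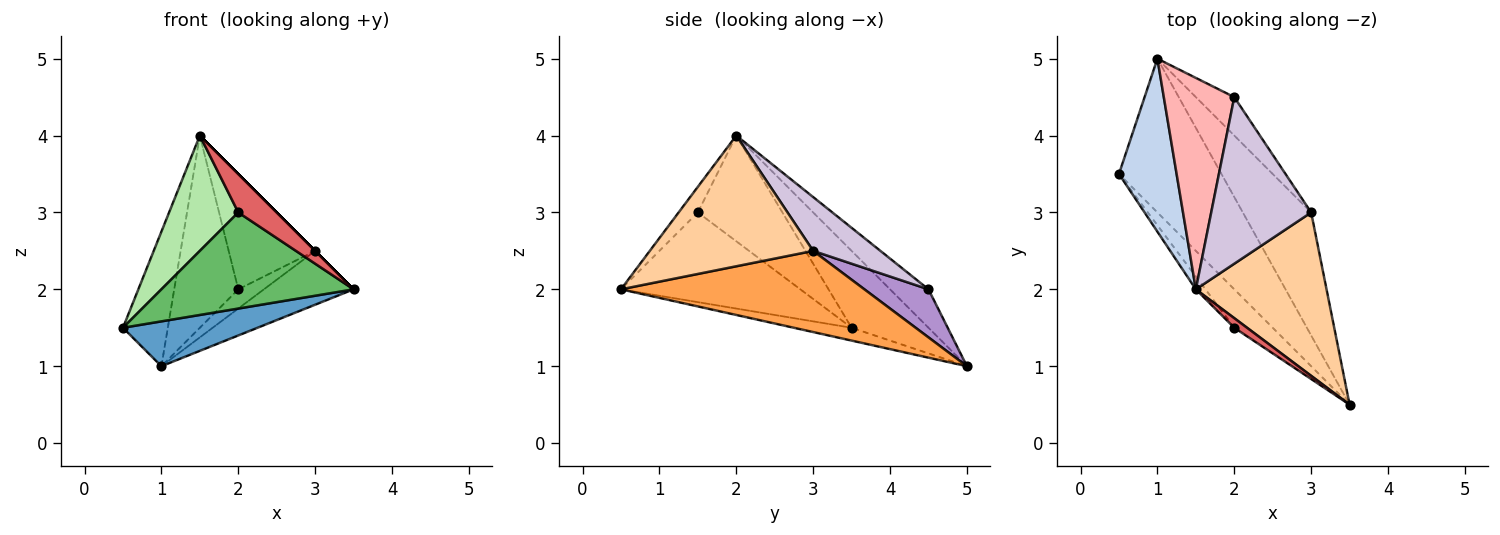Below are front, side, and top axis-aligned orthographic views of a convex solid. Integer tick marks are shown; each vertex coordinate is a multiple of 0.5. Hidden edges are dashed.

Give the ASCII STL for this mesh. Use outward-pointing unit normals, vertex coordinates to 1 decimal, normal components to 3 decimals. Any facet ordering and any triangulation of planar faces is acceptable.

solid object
 facet normal -0.119 -0.278 -0.953
  outer loop
   vertex 1.0 5.0 1.0
   vertex 3.5 0.5 2.0
   vertex 0.5 3.5 1.5
  endloop
 endfacet
 facet normal -0.725 0.423 0.544
  outer loop
   vertex 1.5 2.0 4.0
   vertex 1.0 5.0 1.0
   vertex 0.5 3.5 1.5
  endloop
 endfacet
 facet normal 0.736 0.271 -0.620
  outer loop
   vertex 3.0 3.0 2.5
   vertex 3.5 0.5 2.0
   vertex 1.0 5.0 1.0
  endloop
 endfacet
 facet normal 0.707 0.000 0.707
  outer loop
   vertex 3.0 3.0 2.5
   vertex 1.5 2.0 4.0
   vertex 3.5 0.5 2.0
  endloop
 endfacet
 facet normal -0.655 -0.702 -0.281
  outer loop
   vertex 2.0 1.5 3.0
   vertex 0.5 3.5 1.5
   vertex 3.5 0.5 2.0
  endloop
 endfacet
 facet normal -0.772 -0.632 -0.070
  outer loop
   vertex 2.0 1.5 3.0
   vertex 1.5 2.0 4.0
   vertex 0.5 3.5 1.5
  endloop
 endfacet
 facet normal -0.436 -0.873 0.218
  outer loop
   vertex 2.0 1.5 3.0
   vertex 3.5 0.5 2.0
   vertex 1.5 2.0 4.0
  endloop
 endfacet
 facet normal -0.374 0.624 0.686
  outer loop
   vertex 2.0 4.5 2.0
   vertex 1.0 5.0 1.0
   vertex 1.5 2.0 4.0
  endloop
 endfacet
 facet normal 0.745 0.298 -0.596
  outer loop
   vertex 2.0 4.5 2.0
   vertex 3.0 3.0 2.5
   vertex 1.0 5.0 1.0
  endloop
 endfacet
 facet normal 0.405 0.520 0.752
  outer loop
   vertex 2.0 4.5 2.0
   vertex 1.5 2.0 4.0
   vertex 3.0 3.0 2.5
  endloop
 endfacet
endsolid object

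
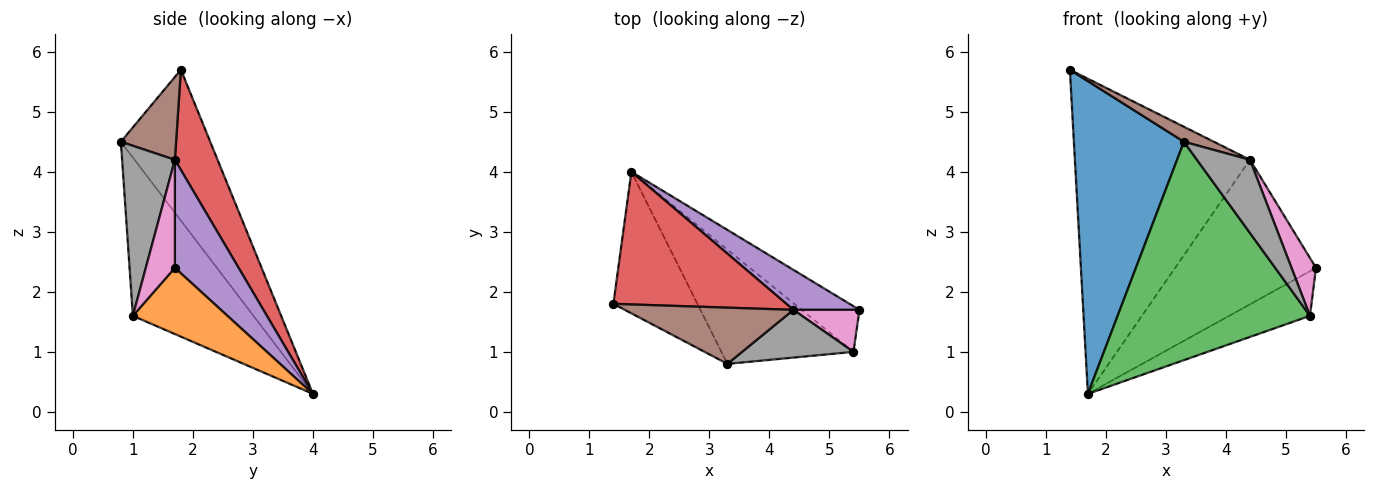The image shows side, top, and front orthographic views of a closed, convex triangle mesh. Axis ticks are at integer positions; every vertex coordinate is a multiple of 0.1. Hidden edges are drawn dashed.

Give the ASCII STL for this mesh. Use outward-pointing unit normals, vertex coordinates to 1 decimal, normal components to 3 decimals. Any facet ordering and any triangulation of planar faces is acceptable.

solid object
 facet normal -0.595 -0.732 -0.331
  outer loop
   vertex 3.3 0.8 4.5
   vertex 1.4 1.8 5.7
   vertex 1.7 4.0 0.3
  endloop
 endfacet
 facet normal 0.633 0.541 -0.553
  outer loop
   vertex 5.4 1.0 1.6
   vertex 1.7 4.0 0.3
   vertex 5.5 1.7 2.4
  endloop
 endfacet
 facet normal -0.486 -0.775 -0.405
  outer loop
   vertex 5.4 1.0 1.6
   vertex 3.3 0.8 4.5
   vertex 1.7 4.0 0.3
  endloop
 endfacet
 facet normal 0.219 0.899 0.379
  outer loop
   vertex 4.4 1.7 4.2
   vertex 1.7 4.0 0.3
   vertex 1.4 1.8 5.7
  endloop
 endfacet
 facet normal 0.400 0.883 0.244
  outer loop
   vertex 4.4 1.7 4.2
   vertex 5.5 1.7 2.4
   vertex 1.7 4.0 0.3
  endloop
 endfacet
 facet normal 0.429 -0.233 0.873
  outer loop
   vertex 4.4 1.7 4.2
   vertex 1.4 1.8 5.7
   vertex 3.3 0.8 4.5
  endloop
 endfacet
 facet normal 0.693 -0.583 0.424
  outer loop
   vertex 4.4 1.7 4.2
   vertex 5.4 1.0 1.6
   vertex 5.5 1.7 2.4
  endloop
 endfacet
 facet normal 0.641 -0.643 0.420
  outer loop
   vertex 4.4 1.7 4.2
   vertex 3.3 0.8 4.5
   vertex 5.4 1.0 1.6
  endloop
 endfacet
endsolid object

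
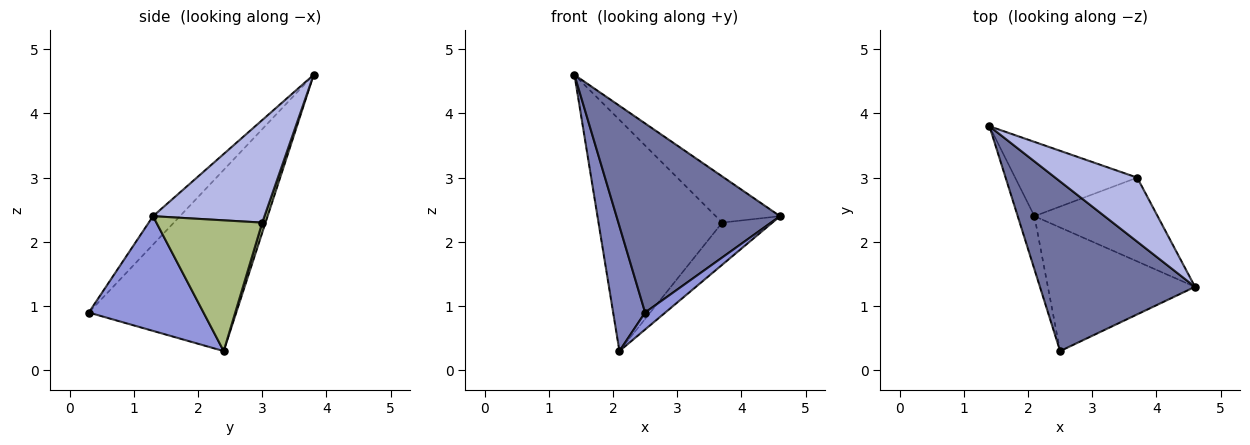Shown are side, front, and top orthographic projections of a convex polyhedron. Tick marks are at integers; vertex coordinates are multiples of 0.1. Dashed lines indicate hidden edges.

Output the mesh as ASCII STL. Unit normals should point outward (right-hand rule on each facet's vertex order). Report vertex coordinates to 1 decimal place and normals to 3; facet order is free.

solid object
 facet normal -0.122 -0.739 0.663
  outer loop
   vertex 2.5 0.3 0.9
   vertex 4.6 1.3 2.4
   vertex 1.4 3.8 4.6
  endloop
 endfacet
 facet normal -0.973 -0.211 -0.090
  outer loop
   vertex 2.1 2.4 0.3
   vertex 2.5 0.3 0.9
   vertex 1.4 3.8 4.6
  endloop
 endfacet
 facet normal 0.611 -0.108 -0.784
  outer loop
   vertex 2.1 2.4 0.3
   vertex 4.6 1.3 2.4
   vertex 2.5 0.3 0.9
  endloop
 endfacet
 facet normal 0.712 0.411 0.569
  outer loop
   vertex 3.7 3.0 2.3
   vertex 1.4 3.8 4.6
   vertex 4.6 1.3 2.4
  endloop
 endfacet
 facet normal 0.025 0.952 -0.306
  outer loop
   vertex 3.7 3.0 2.3
   vertex 2.1 2.4 0.3
   vertex 1.4 3.8 4.6
  endloop
 endfacet
 facet normal 0.688 0.326 -0.648
  outer loop
   vertex 3.7 3.0 2.3
   vertex 4.6 1.3 2.4
   vertex 2.1 2.4 0.3
  endloop
 endfacet
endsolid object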